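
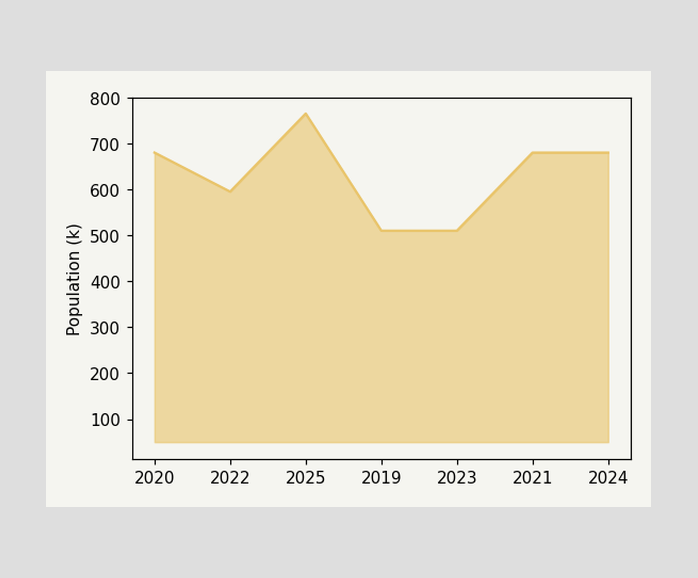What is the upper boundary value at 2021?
At 2021 the upper boundary is at 680k.

680k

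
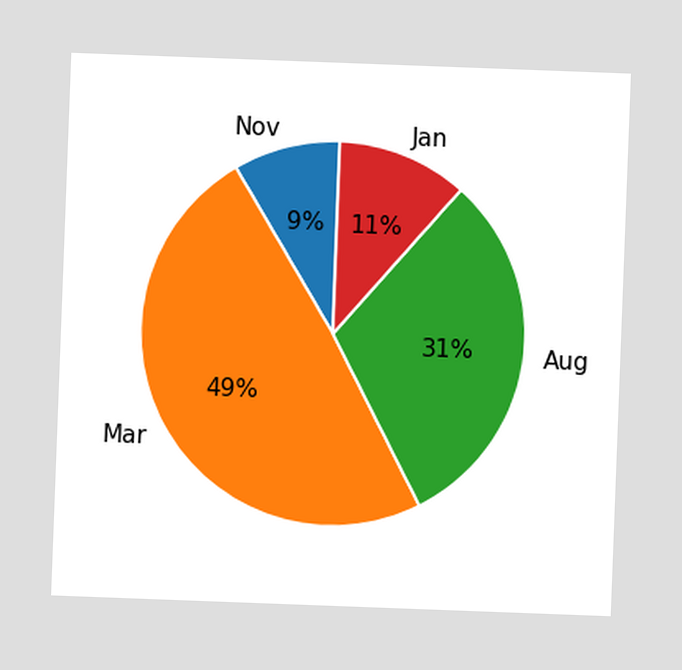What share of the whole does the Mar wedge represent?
49%

The chart is tilted about 2° clockwise. The Mar slice takes up 49% of the pie.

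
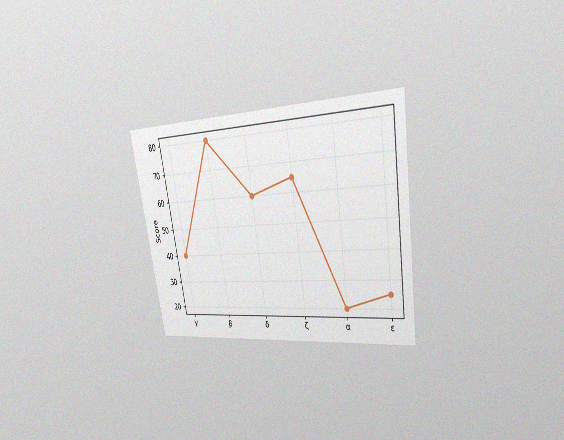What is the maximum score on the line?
80

The chart is tilted about 9° counter-clockwise and viewed slightly from the right, with some photo noise. The highest point is at β, and reading across to the y-axis gives 80.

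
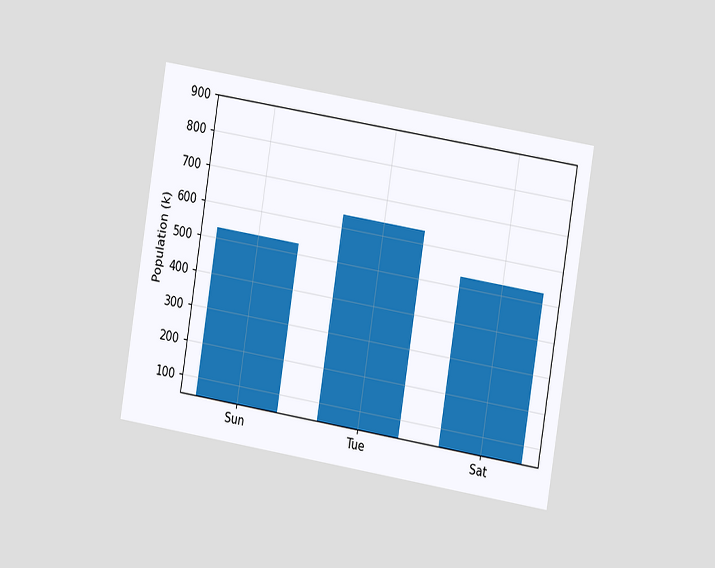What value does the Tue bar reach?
The chart is tilted about 9° clockwise and viewed slightly from the right. Reading along the chart's y-axis, the Tue bar reaches 636k.

636k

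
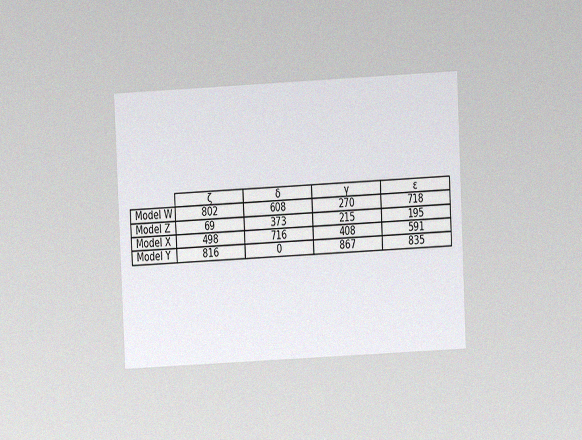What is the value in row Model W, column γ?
270

The chart is tilted about 3° counter-clockwise and viewed at a slight angle, with some photo noise. The (Model W, γ) cell reads 270.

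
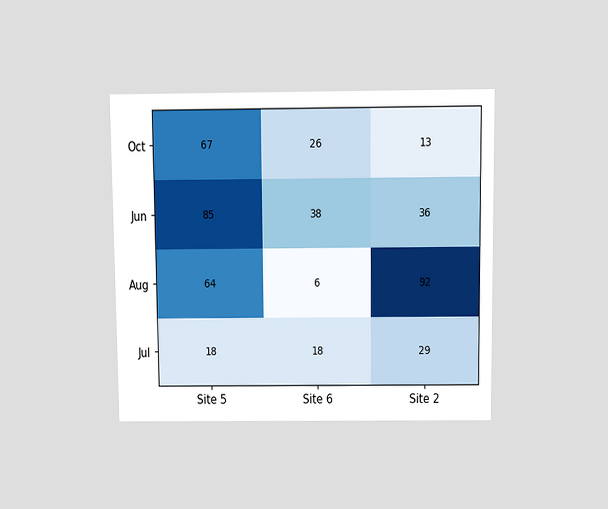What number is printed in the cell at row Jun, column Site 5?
85

The chart is viewed slightly from above. The (Jun, Site 5) cell reads 85.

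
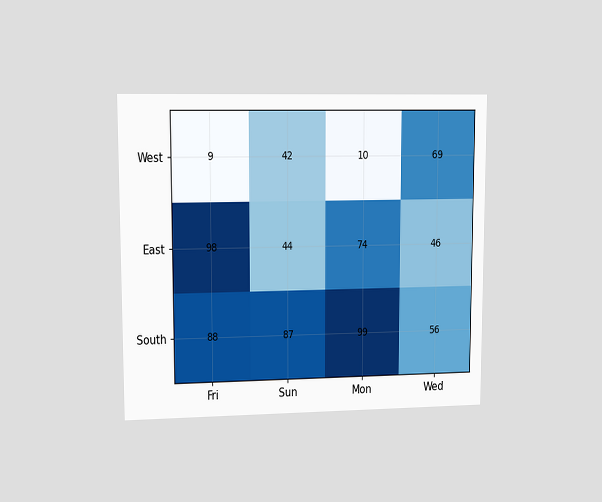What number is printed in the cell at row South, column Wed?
The chart is viewed at a slight angle. The (South, Wed) cell reads 56.

56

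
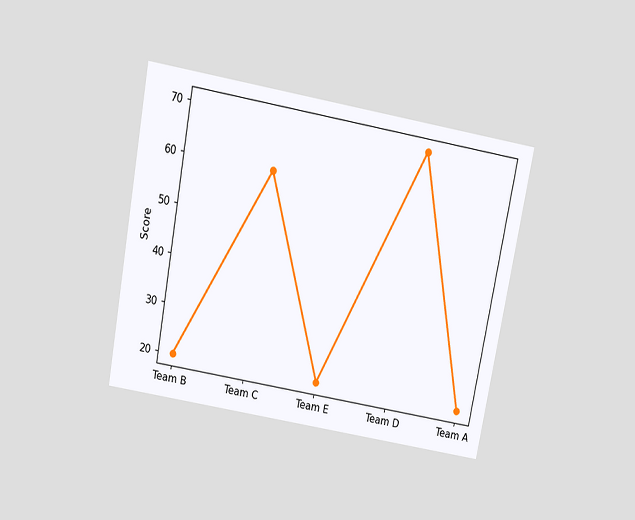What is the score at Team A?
The chart is tilted about 10° clockwise and viewed slightly from above. At Team A, the line is at 20.

20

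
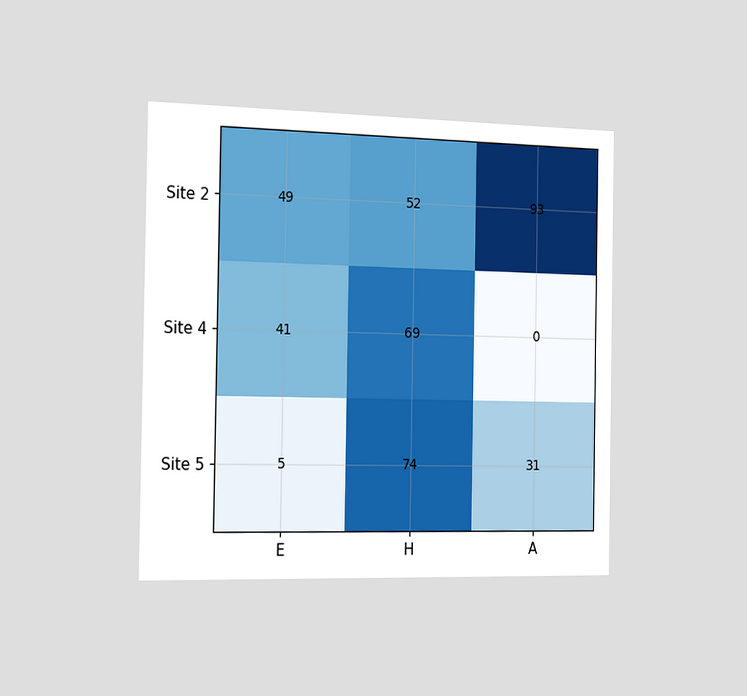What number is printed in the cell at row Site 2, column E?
The chart is viewed slightly from the left. The (Site 2, E) cell reads 49.

49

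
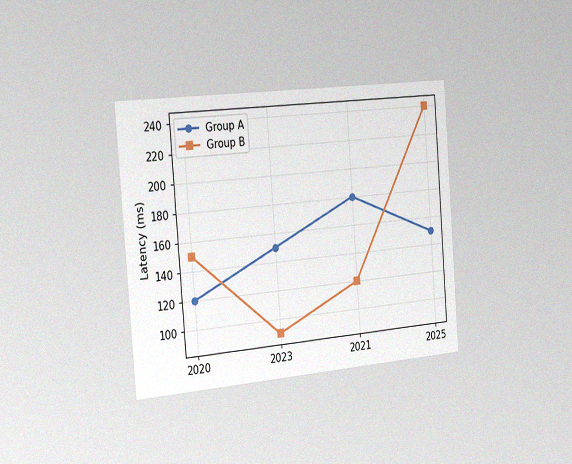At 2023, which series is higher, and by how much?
The chart is tilted about 5° counter-clockwise and viewed slightly from the left, with some photo noise. At 2023, Group A sits above the other line by 60ms.

Group A, by 60ms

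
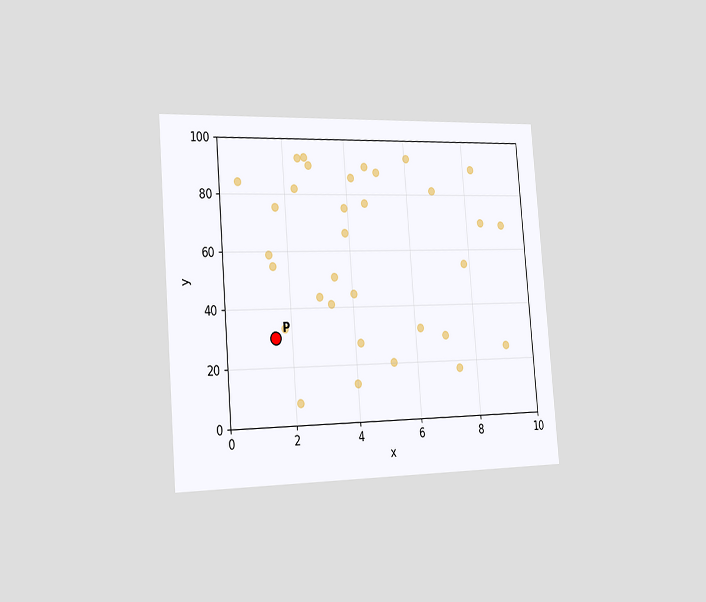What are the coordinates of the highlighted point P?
The chart is tilted about 5° counter-clockwise and viewed slightly from the left. Following the gridlines from P to each axis, P sits at (1.5, 30).

(1.5, 30)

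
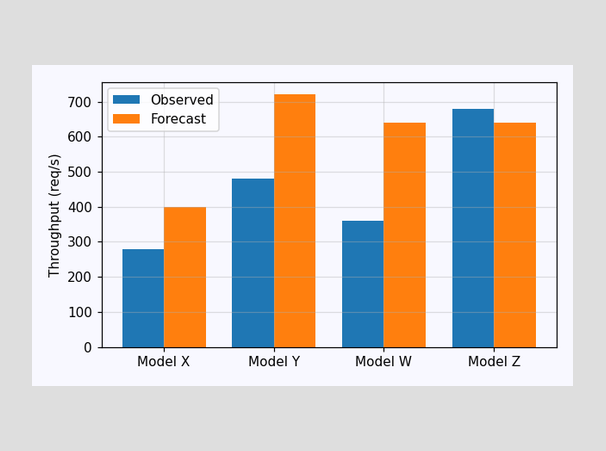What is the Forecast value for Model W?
The Forecast bar at Model W reaches 640req/s on the y-axis.

640req/s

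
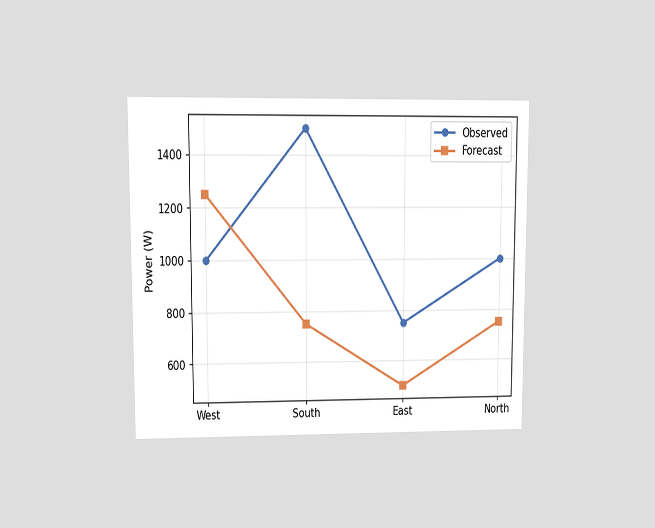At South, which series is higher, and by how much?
The chart is viewed at a slight angle. At South, Observed sits above the other line by 750W.

Observed, by 750W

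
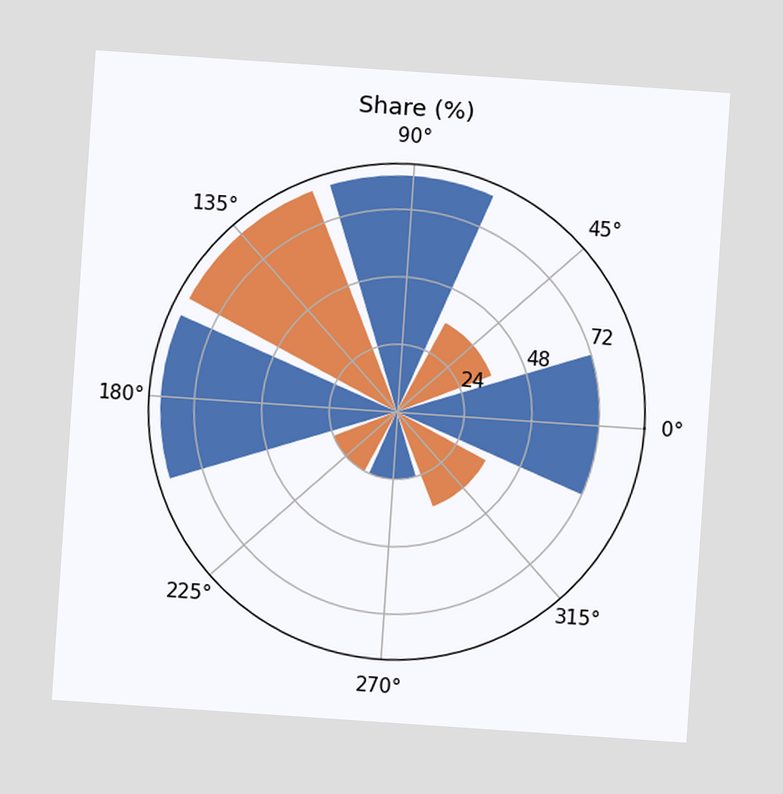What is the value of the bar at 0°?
The chart is tilted about 4° clockwise. The bar at 0° reaches 72% on the radial axis.

72%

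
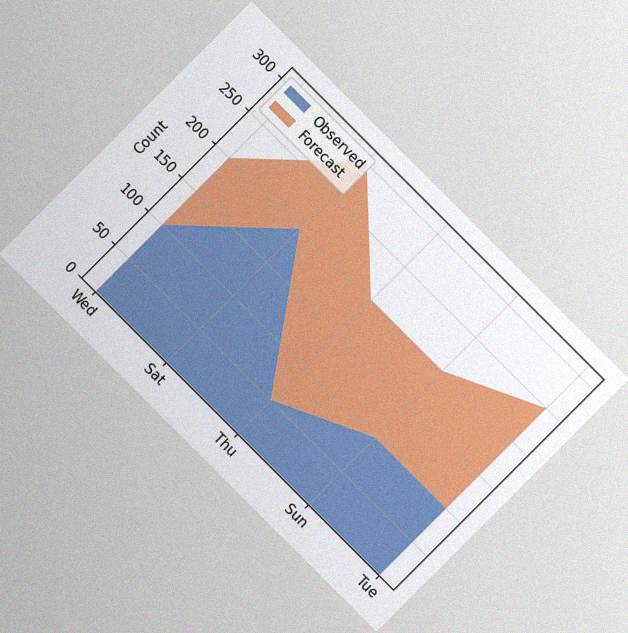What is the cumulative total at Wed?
200

The chart is tilted about 45° clockwise, with some photo noise. The stacked total at Wed reaches 200.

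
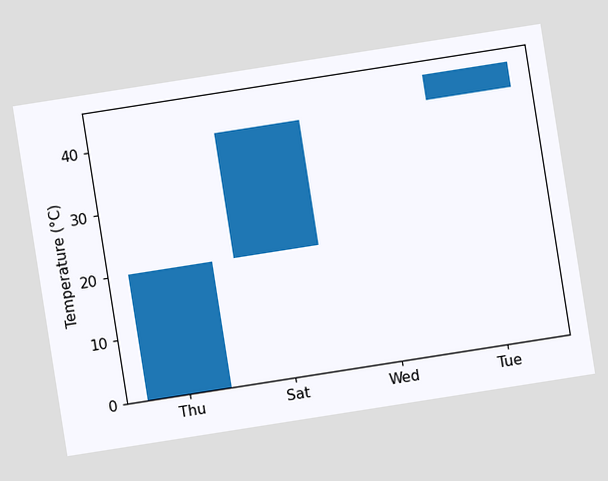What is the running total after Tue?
The chart is tilted about 9° counter-clockwise. After Tue the running total reaches 44°C.

44°C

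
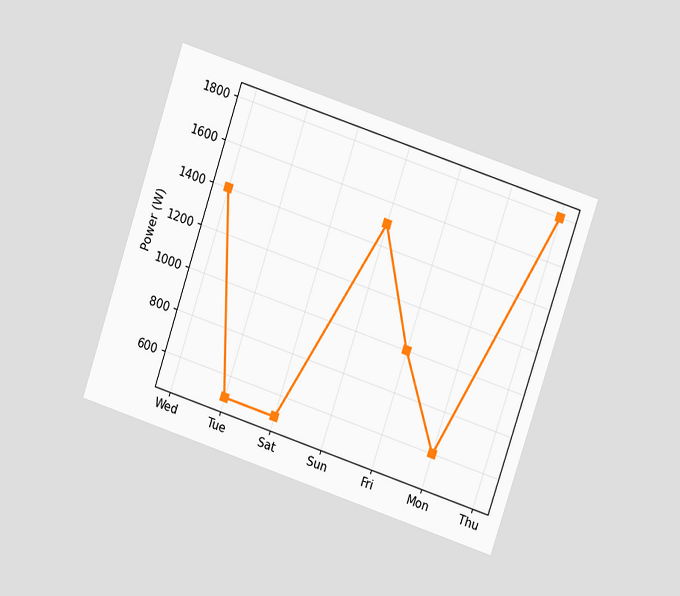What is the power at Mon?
600W

The chart is tilted about 18° clockwise and viewed at a slight angle. At Mon, the line is at 600W.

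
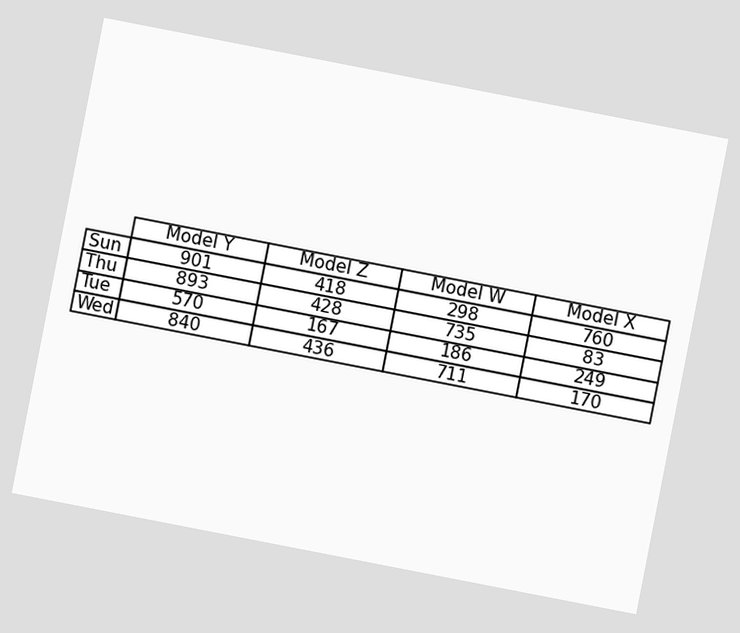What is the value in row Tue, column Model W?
The chart is tilted about 11° clockwise. The (Tue, Model W) cell reads 186.

186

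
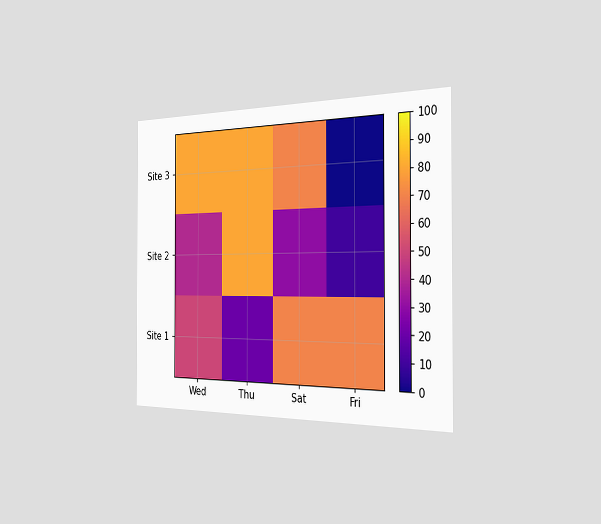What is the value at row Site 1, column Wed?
The chart is viewed slightly from the right. Matching cell (Site 1, Wed) against the colorbar gives 50.

50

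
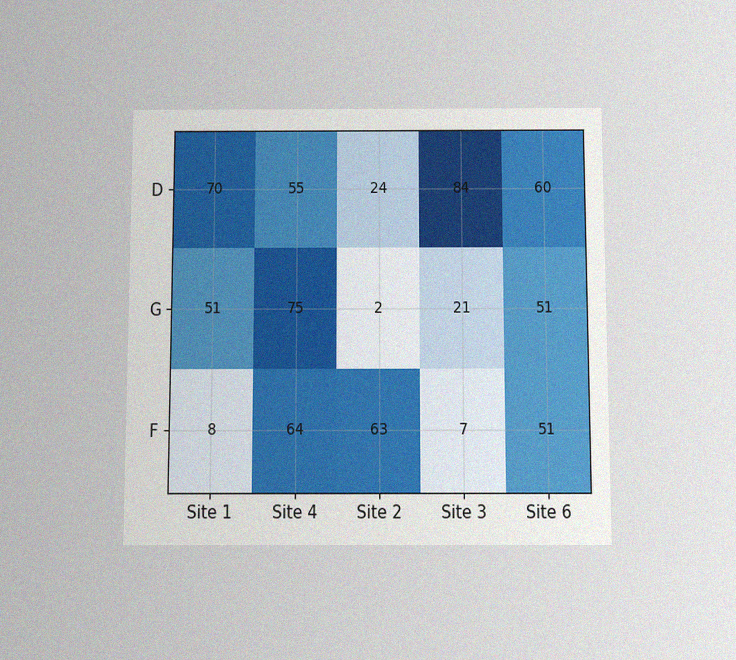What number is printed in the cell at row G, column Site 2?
The chart is viewed slightly from below, with some photo noise. The (G, Site 2) cell reads 2.

2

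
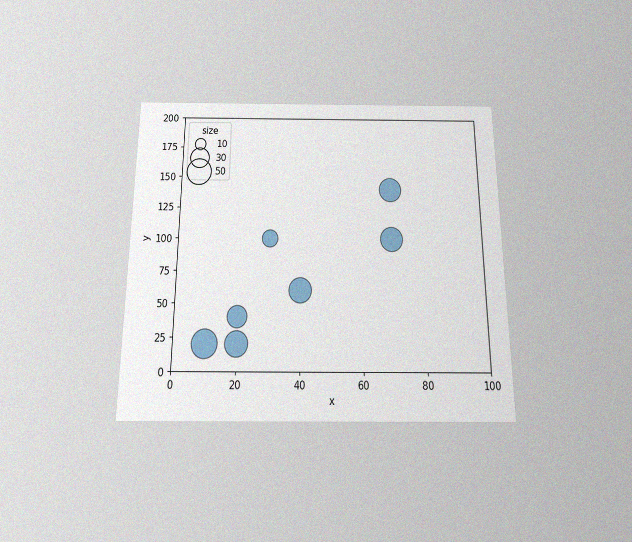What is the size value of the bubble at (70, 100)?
The chart is viewed slightly from below, with some photo noise. Matching the bubble at (70, 100) against the size legend gives 40.

40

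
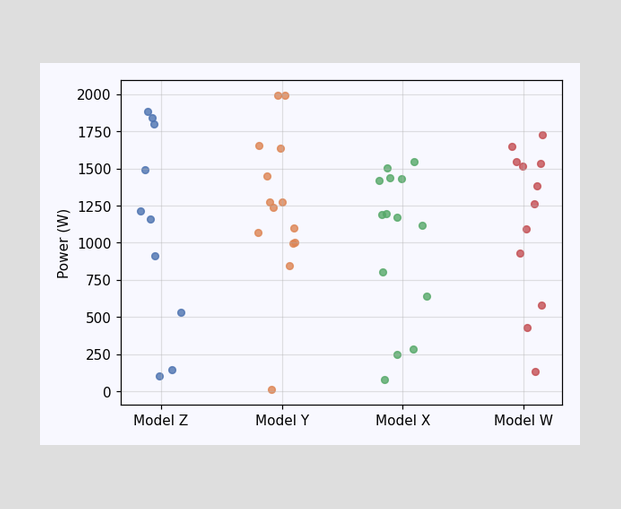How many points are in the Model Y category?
14

Counting the markers in the Model Y column gives 14.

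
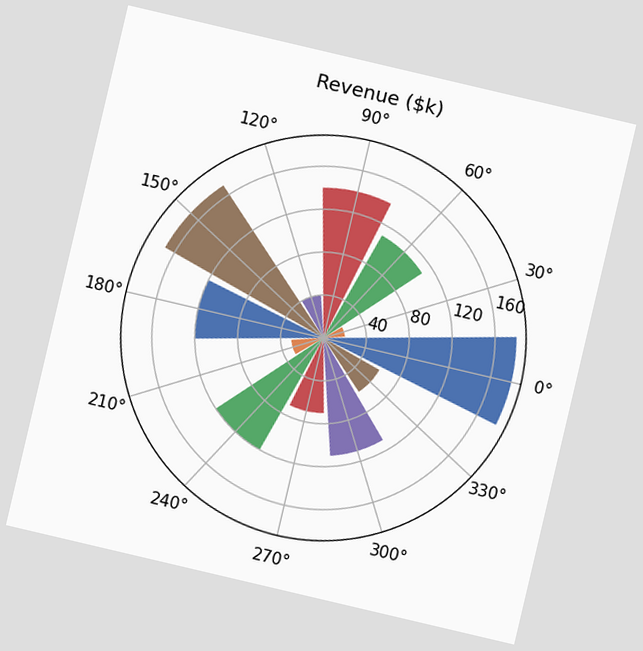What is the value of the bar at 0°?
The chart is tilted about 13° clockwise. The bar at 0° reaches $180k on the radial axis.

$180k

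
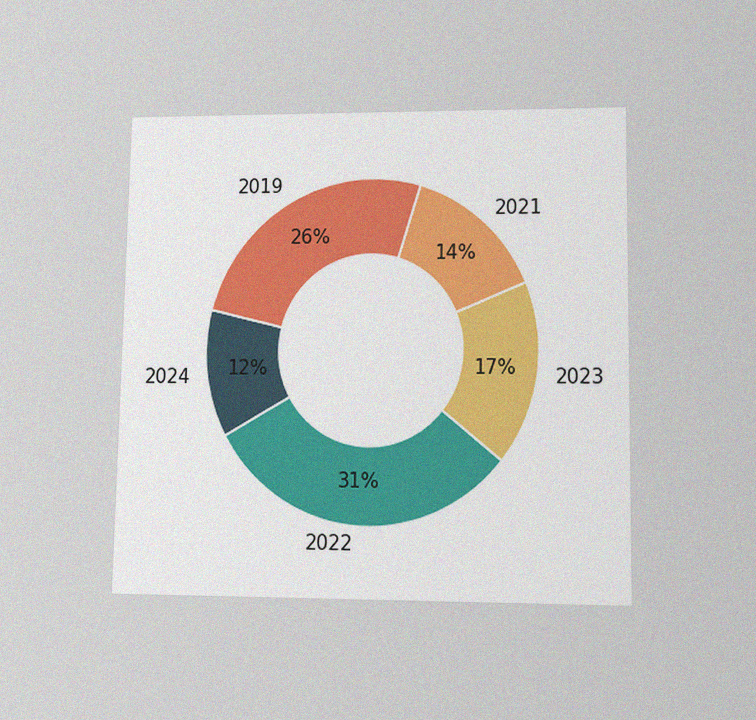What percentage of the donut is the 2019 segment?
The chart is viewed at a slight angle, with some photo noise. The 2019 segment takes up 26% of the ring.

26%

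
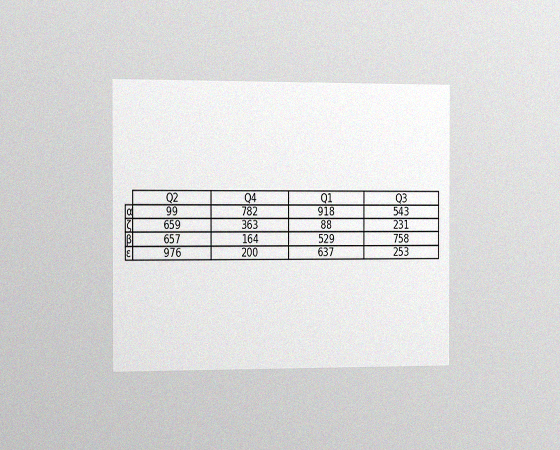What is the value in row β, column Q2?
657

The chart is viewed slightly from the left, with some photo noise. The (β, Q2) cell reads 657.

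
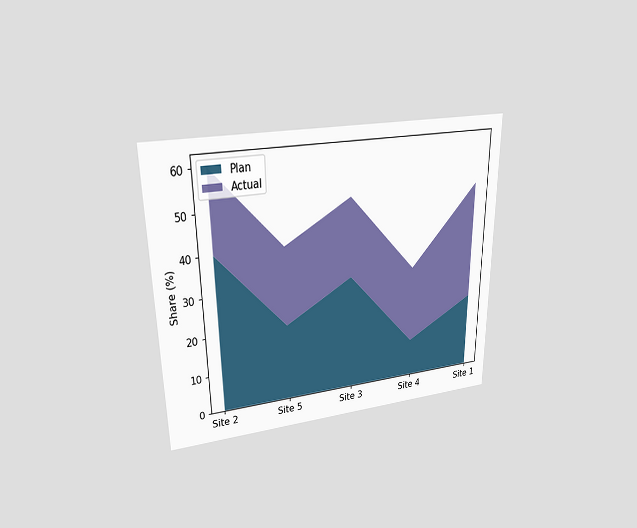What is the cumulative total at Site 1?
The chart is viewed slightly from above. The stacked total at Site 1 reaches 50%.

50%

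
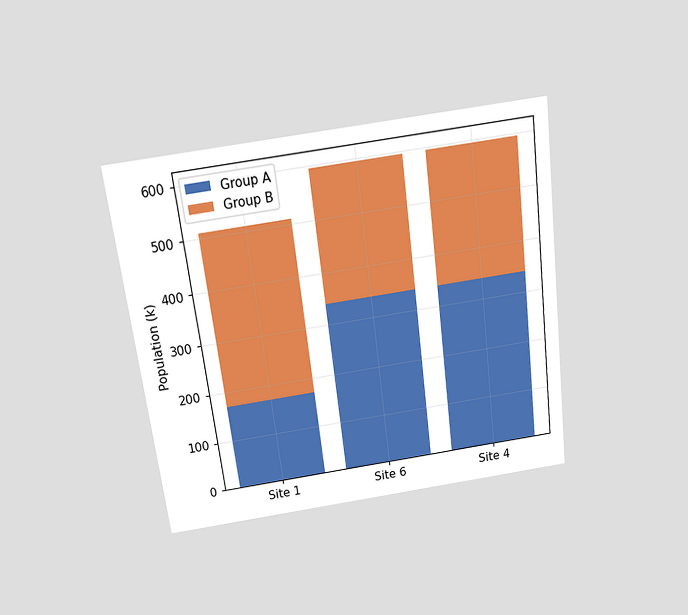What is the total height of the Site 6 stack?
The chart is tilted about 7° counter-clockwise and viewed slightly from above. The Site 6 stack's top reaches 595k on the y-axis.

595k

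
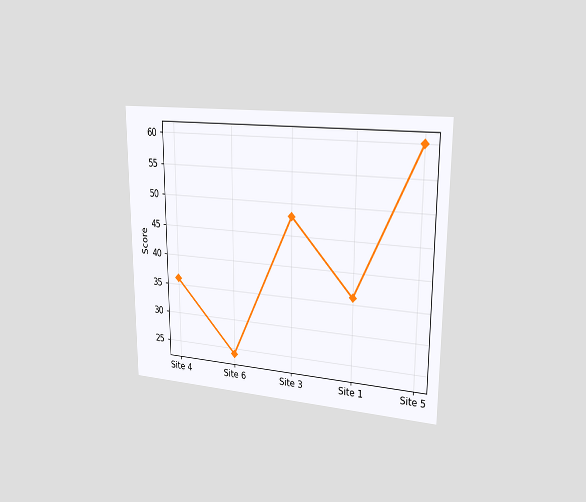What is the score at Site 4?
The chart is viewed slightly from the right. At Site 4, the line is at 36.

36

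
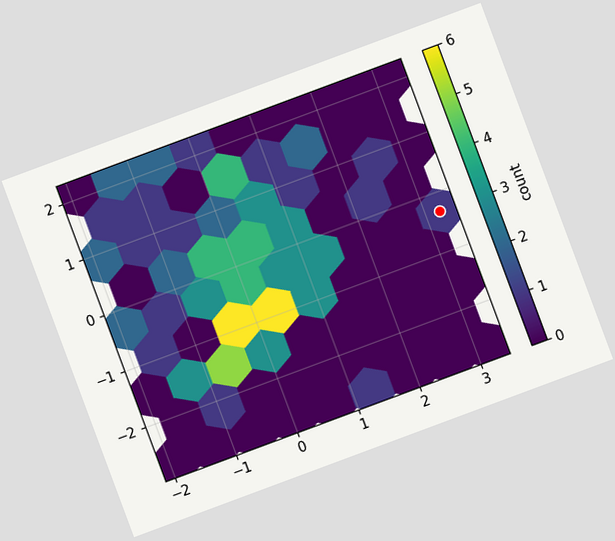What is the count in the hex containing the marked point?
The chart is tilted about 20° counter-clockwise. The marked hex reads 1 on the colorbar.

1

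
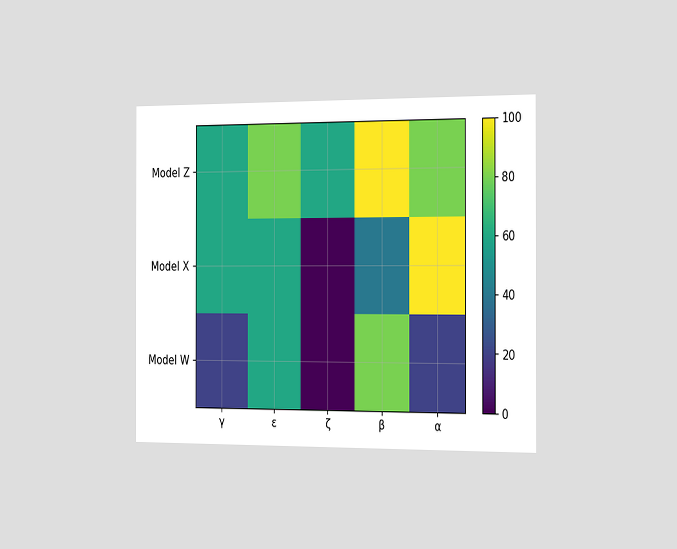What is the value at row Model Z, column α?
The chart is viewed slightly from the right. Matching cell (Model Z, α) against the colorbar gives 80.

80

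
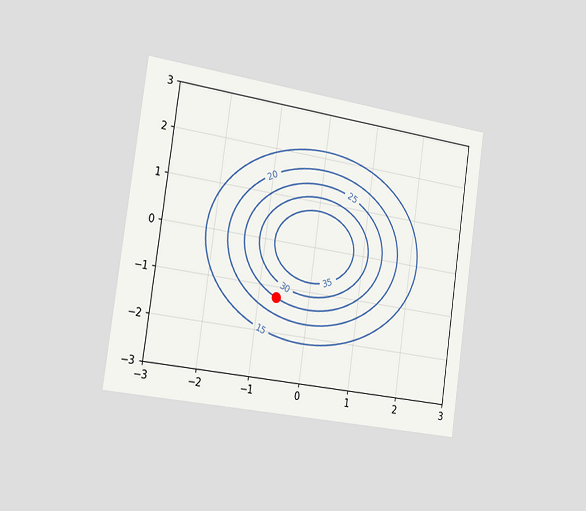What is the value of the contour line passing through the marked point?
The chart is tilted about 8° clockwise and viewed slightly from the left. The marked point sits on the contour labelled 25.

25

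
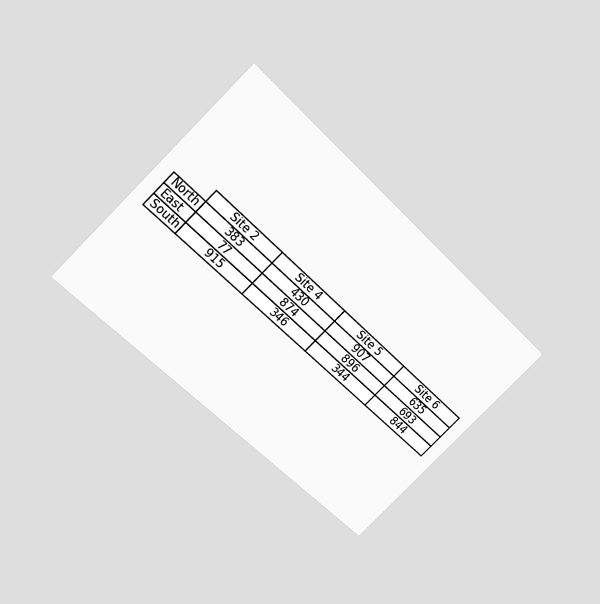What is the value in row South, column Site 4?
The chart is tilted about 45° clockwise and viewed slightly from above. The (South, Site 4) cell reads 346.

346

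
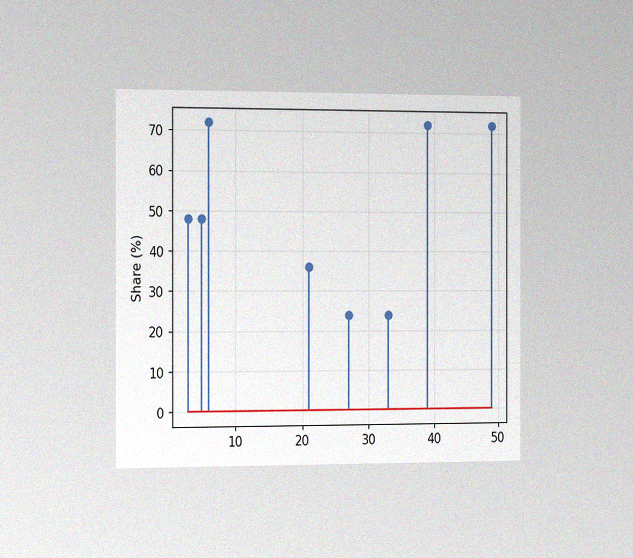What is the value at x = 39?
The chart is viewed slightly from the left, with some photo noise. The stem at x=39 reaches 72%.

72%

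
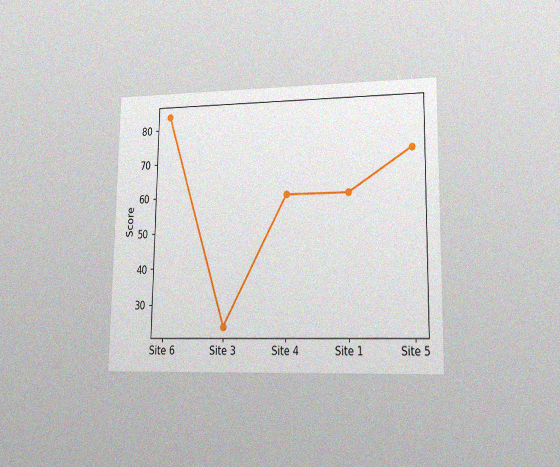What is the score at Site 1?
The chart is viewed at a slight angle, with some photo noise. At Site 1, the line is at 60.

60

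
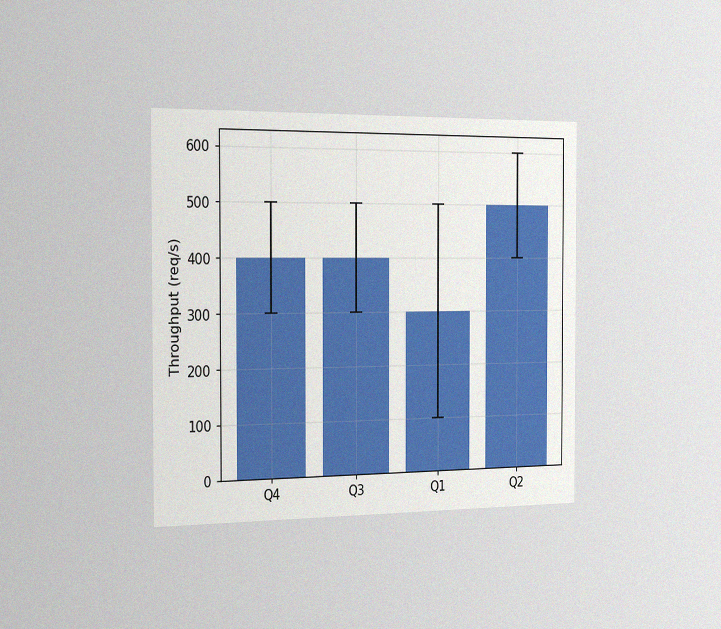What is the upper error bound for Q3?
500req/s

The chart is viewed slightly from the left, with some photo noise. The Q3 bar's upper whisker reaches 500req/s.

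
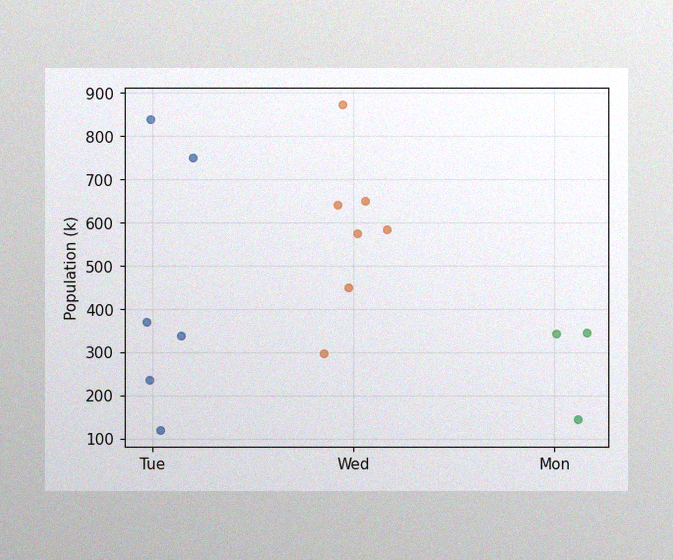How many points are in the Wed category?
7

The image has some photo noise and uneven lighting. Counting the markers in the Wed column gives 7.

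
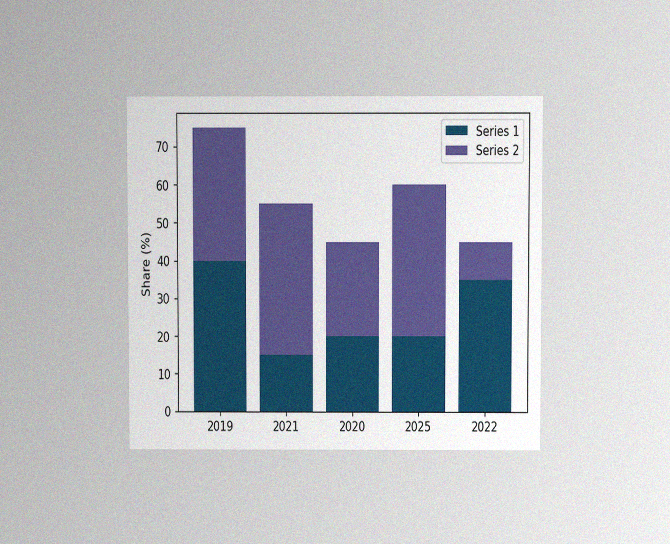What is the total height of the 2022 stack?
The chart is viewed at a slight angle, with some photo noise. The 2022 stack's top reaches 45% on the y-axis.

45%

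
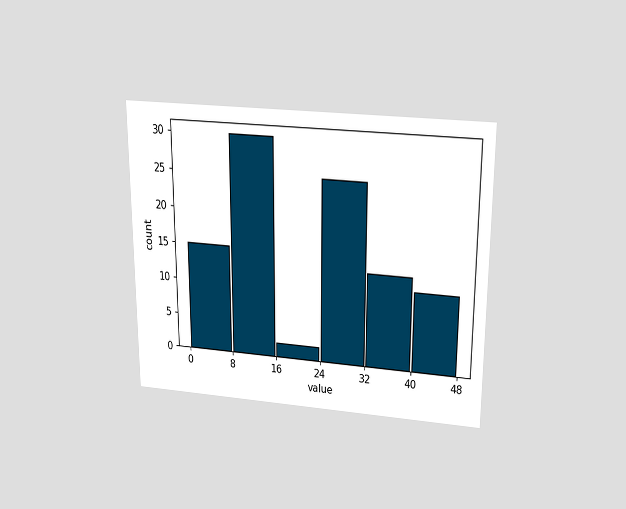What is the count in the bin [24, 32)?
The chart is viewed slightly from above. The [24, 32) bin has height 25.

25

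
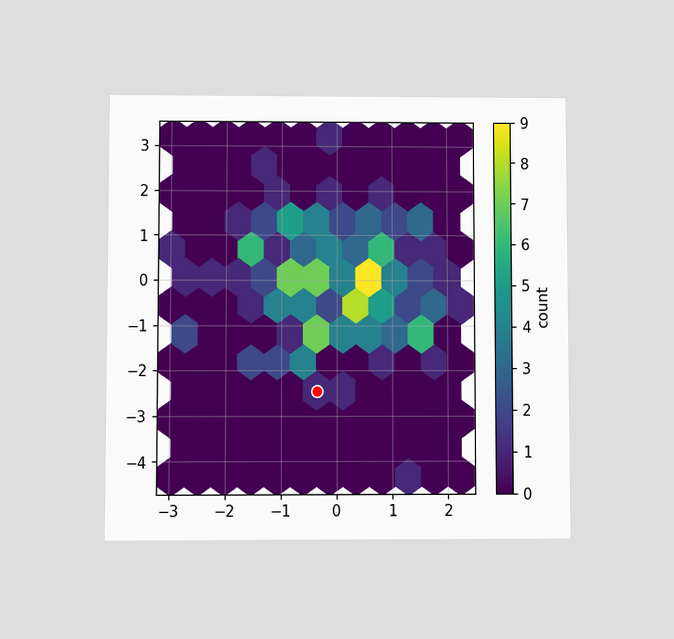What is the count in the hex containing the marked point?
1

The chart is viewed at a slight angle. The marked hex reads 1 on the colorbar.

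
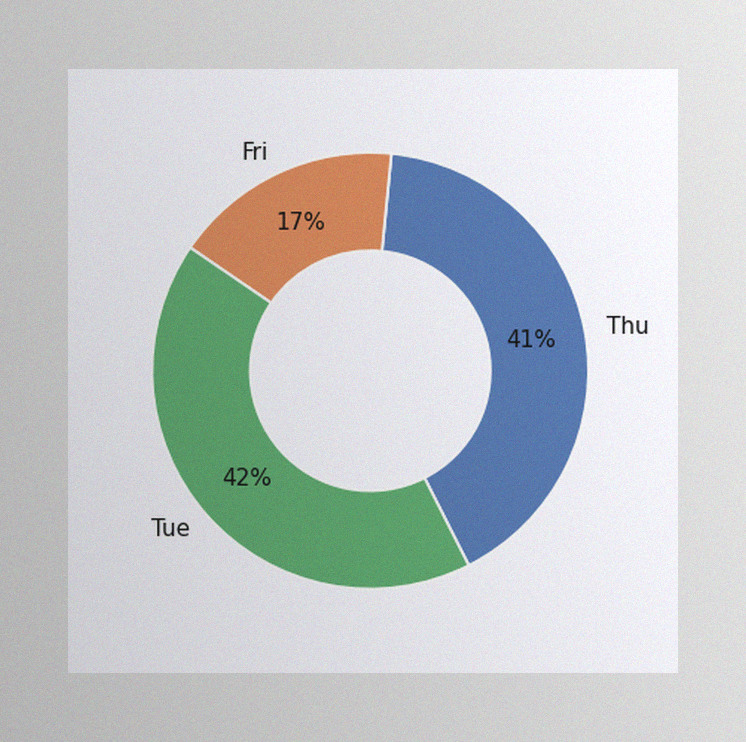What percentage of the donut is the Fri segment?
The image has some photo noise and uneven lighting. The Fri segment takes up 17% of the ring.

17%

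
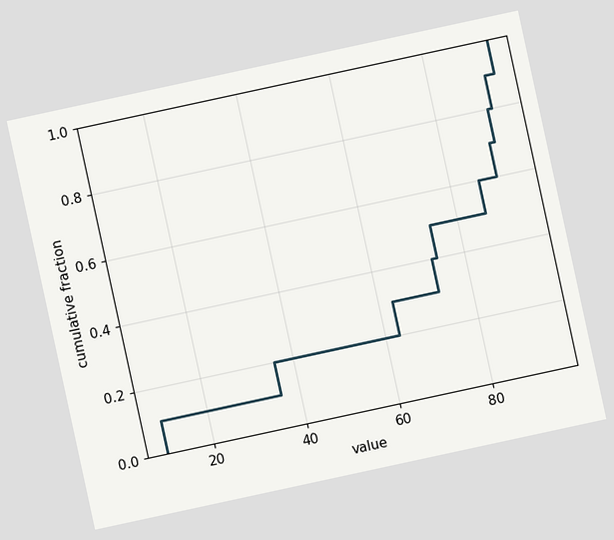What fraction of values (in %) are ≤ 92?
90%

The chart is tilted about 12° counter-clockwise. At x=92 the ECDF step is at 90%.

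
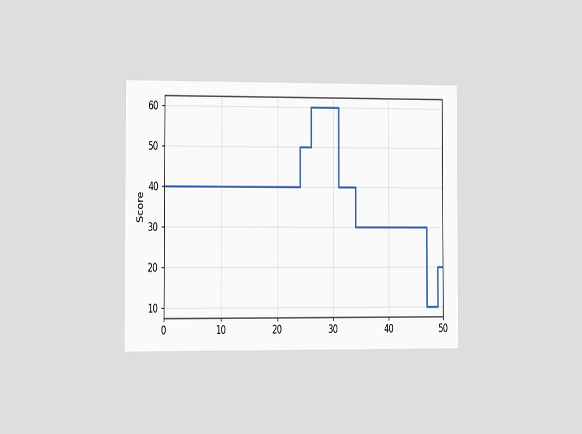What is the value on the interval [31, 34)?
40

The chart is viewed slightly from the left. On [31, 34) the step sits at 40.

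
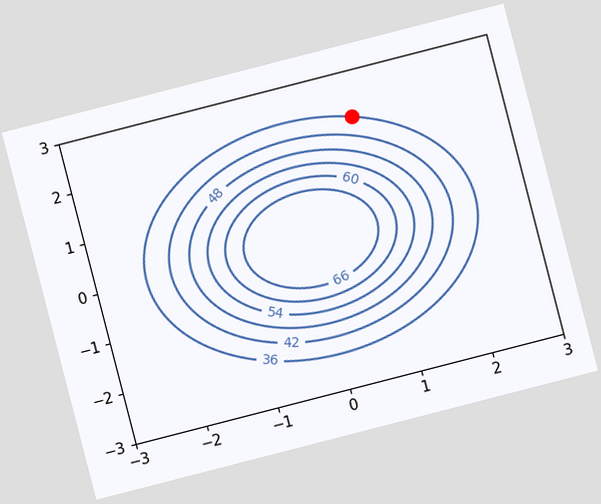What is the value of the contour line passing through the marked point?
36

The chart is tilted about 14° counter-clockwise. The marked point sits on the contour labelled 36.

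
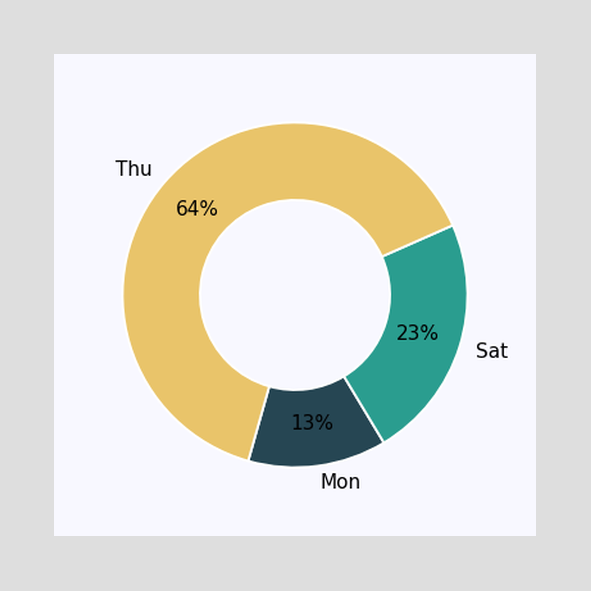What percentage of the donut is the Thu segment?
64%

The Thu segment takes up 64% of the ring.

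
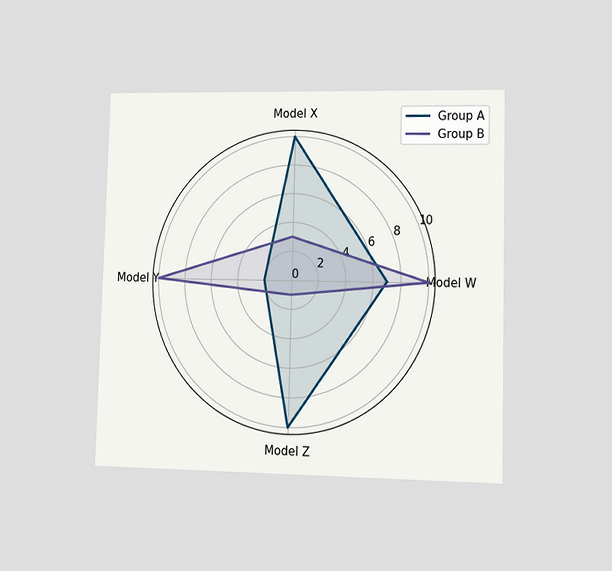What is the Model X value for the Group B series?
The chart is viewed at a slight angle. On the Model X axis, Group B reaches 3.

3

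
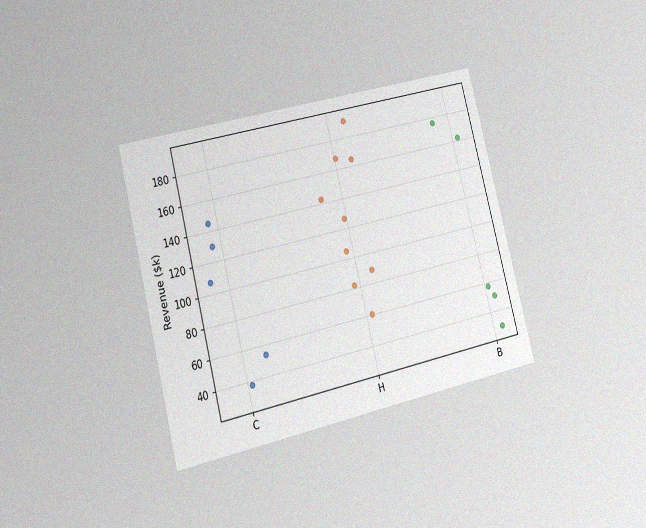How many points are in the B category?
5

The chart is tilted about 14° counter-clockwise and viewed slightly from the left, with some photo noise. Counting the markers in the B column gives 5.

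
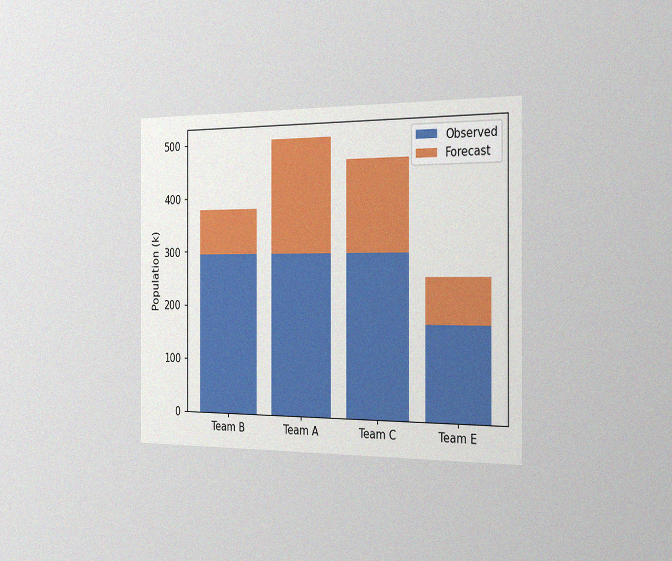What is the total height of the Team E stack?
The chart is viewed slightly from the right, with some photo noise. The Team E stack's top reaches 252k on the y-axis.

252k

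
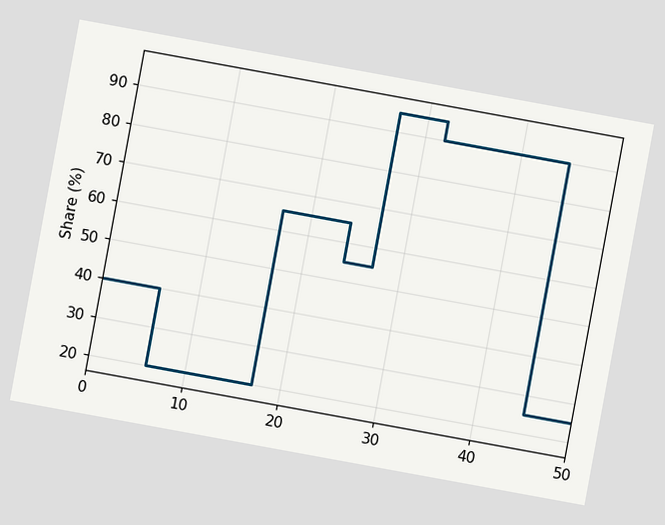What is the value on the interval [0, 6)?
40%

The chart is tilted about 10° clockwise. On [0, 6) the step sits at 40%.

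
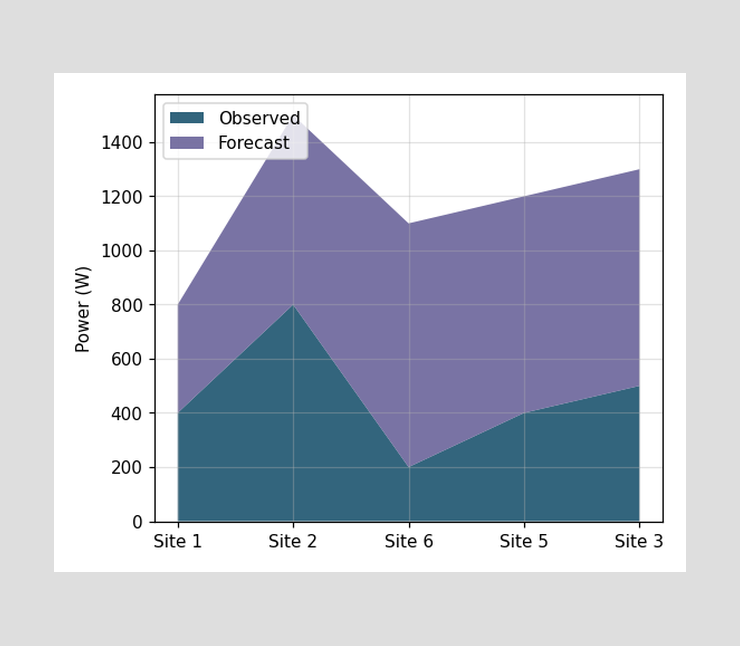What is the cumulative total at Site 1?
800W

The stacked total at Site 1 reaches 800W.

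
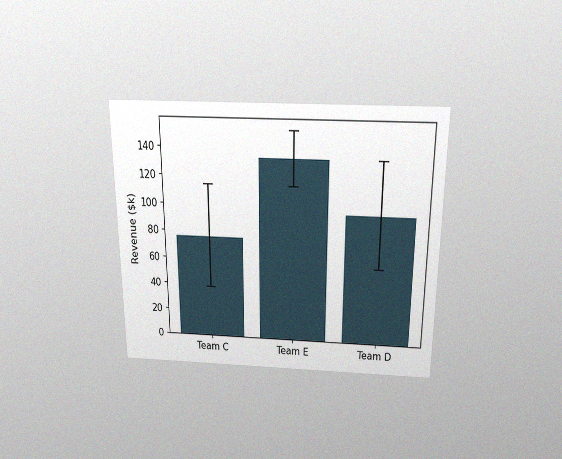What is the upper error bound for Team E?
$152k

The chart is viewed slightly from above, with some photo noise. The Team E bar's upper whisker reaches $152k.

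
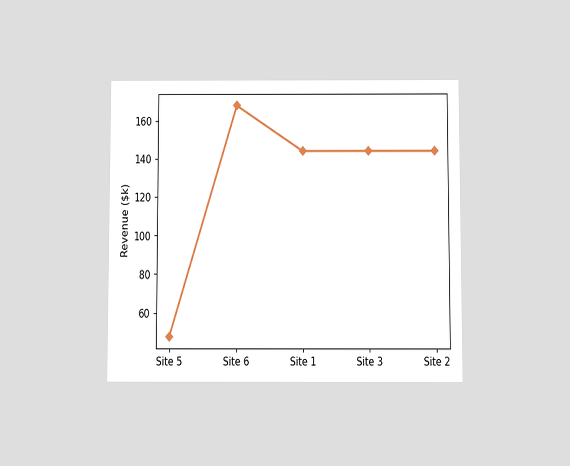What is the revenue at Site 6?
The chart is viewed slightly from below. At Site 6, the line is at $168k.

$168k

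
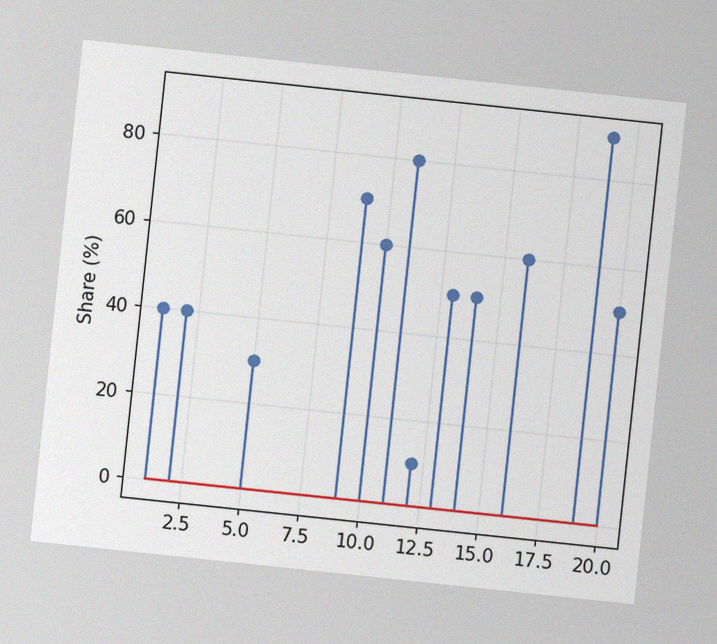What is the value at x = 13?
50%

The chart is tilted about 6° clockwise, with some photo noise. The stem at x=13 reaches 50%.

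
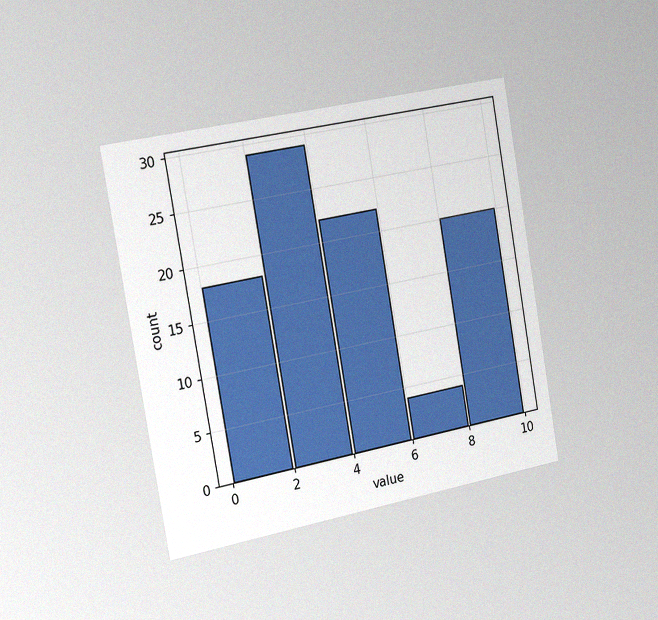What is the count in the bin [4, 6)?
22

The chart is tilted about 10° counter-clockwise and viewed slightly from the left, with some photo noise. The [4, 6) bin has height 22.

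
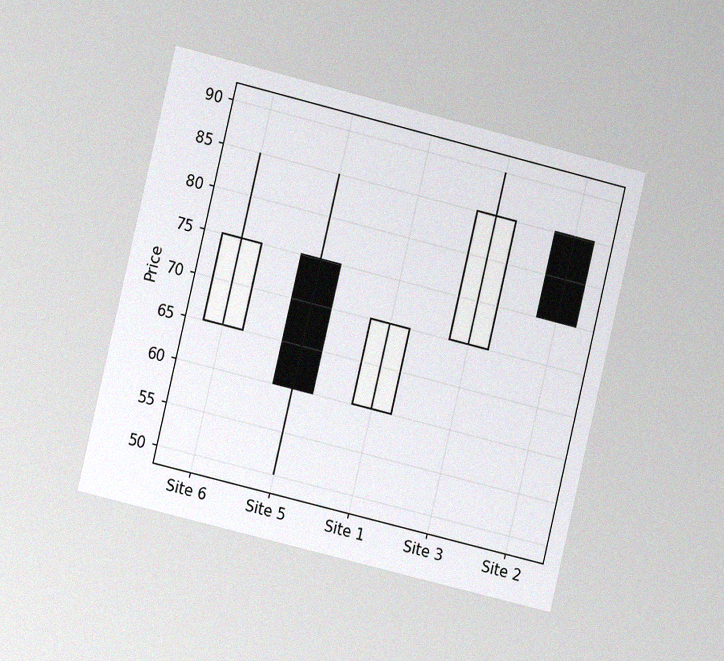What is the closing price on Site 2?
The chart is tilted about 14° clockwise and viewed slightly from the left, with some photo noise. The Site 2 candle closes at 75.

75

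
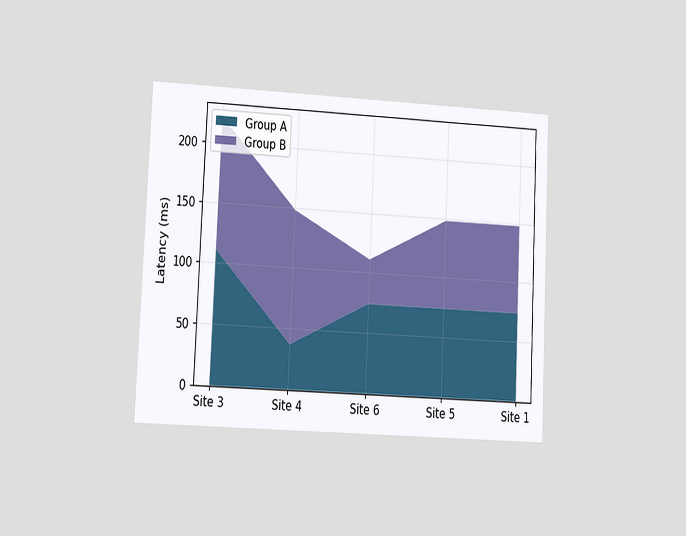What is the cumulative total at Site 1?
The chart is tilted about 3° clockwise and viewed at a slight angle. The stacked total at Site 1 reaches 148ms.

148ms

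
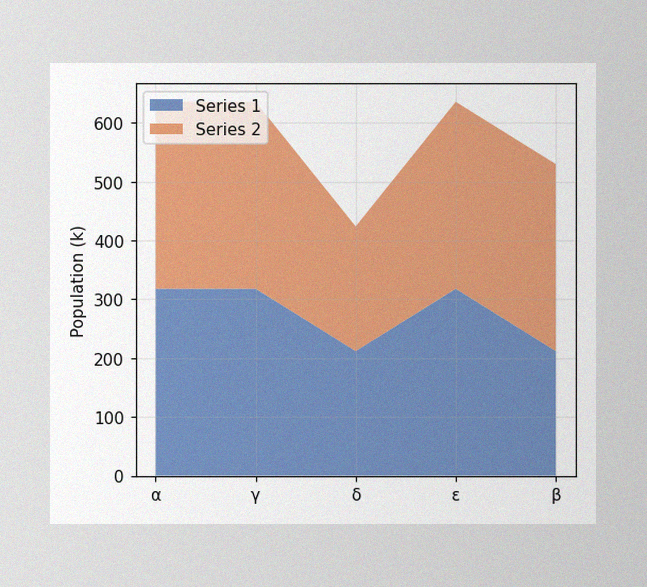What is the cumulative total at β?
530k

The image has some photo noise and uneven lighting. The stacked total at β reaches 530k.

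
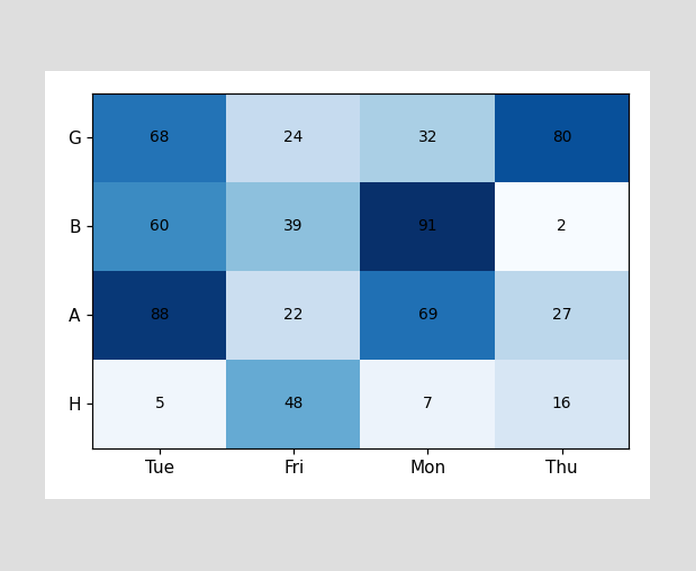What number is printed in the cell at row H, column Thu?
The (H, Thu) cell reads 16.

16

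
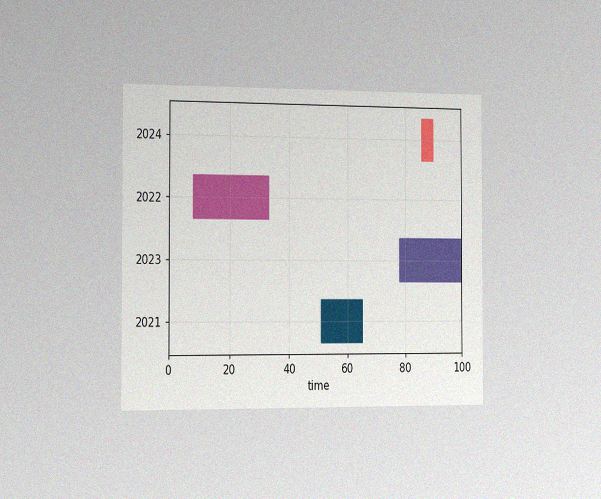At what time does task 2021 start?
51

The chart is viewed slightly from the left, with some photo noise. The 2021 bar begins at t=51.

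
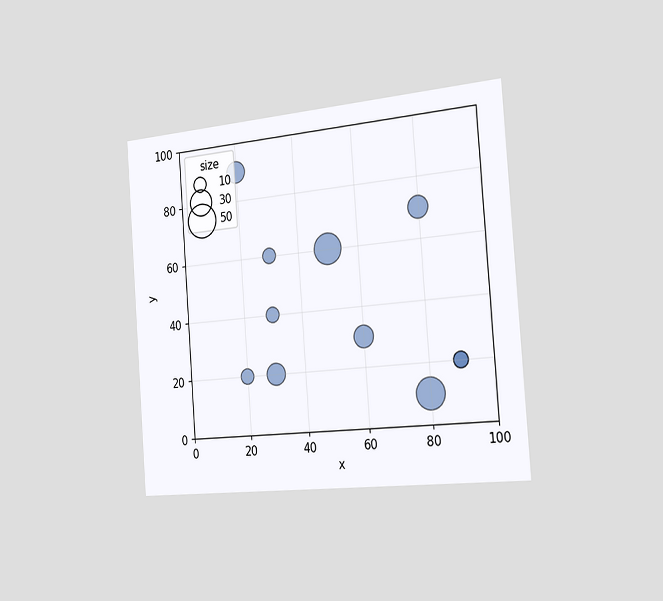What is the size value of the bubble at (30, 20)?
20

The chart is tilted about 4° counter-clockwise and viewed slightly from the right. Matching the bubble at (30, 20) against the size legend gives 20.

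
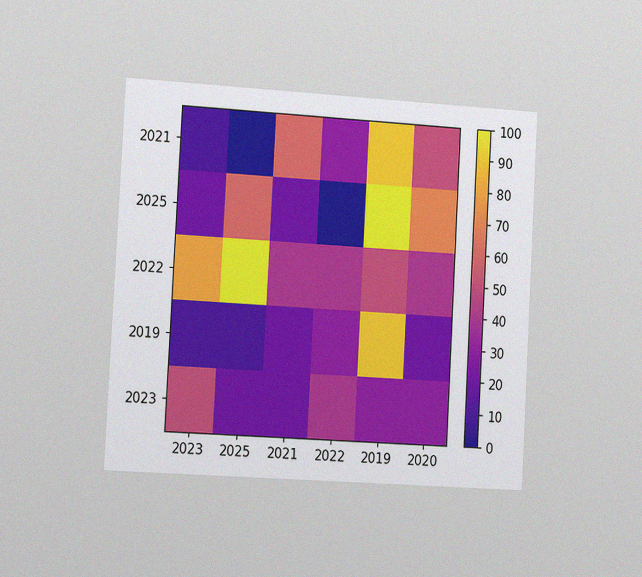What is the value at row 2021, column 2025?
0

The chart is tilted about 3° clockwise and viewed slightly from the left, with some photo noise. Matching cell (2021, 2025) against the colorbar gives 0.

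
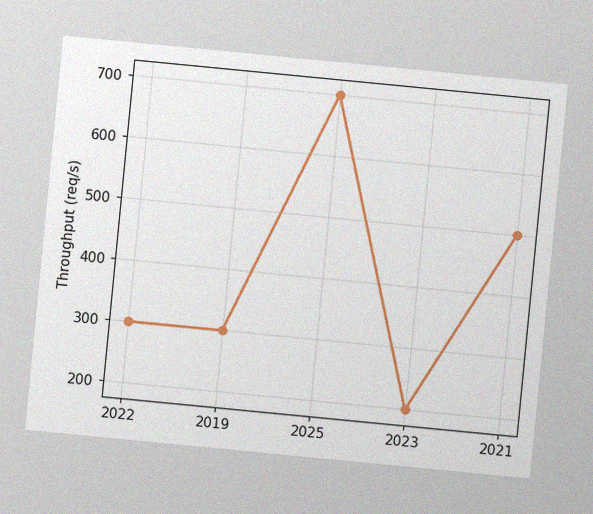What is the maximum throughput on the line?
The chart is tilted about 6° clockwise, with some photo noise. The highest point is at 2025, and reading across to the y-axis gives 700req/s.

700req/s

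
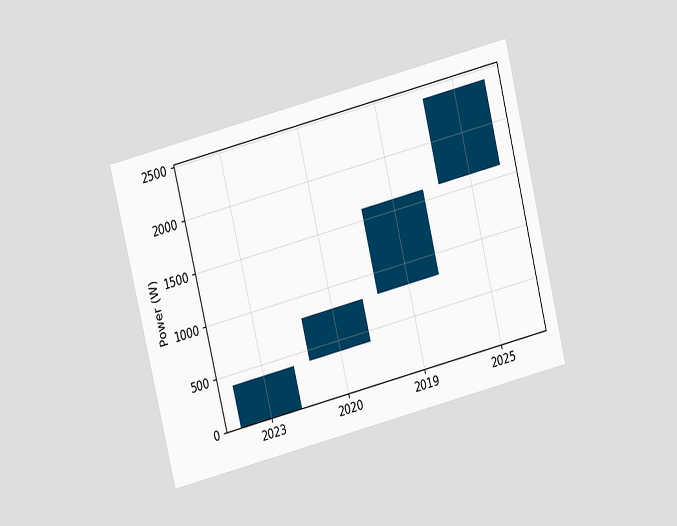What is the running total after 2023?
The chart is tilted about 14° counter-clockwise and viewed slightly from above. After 2023 the running total reaches 400W.

400W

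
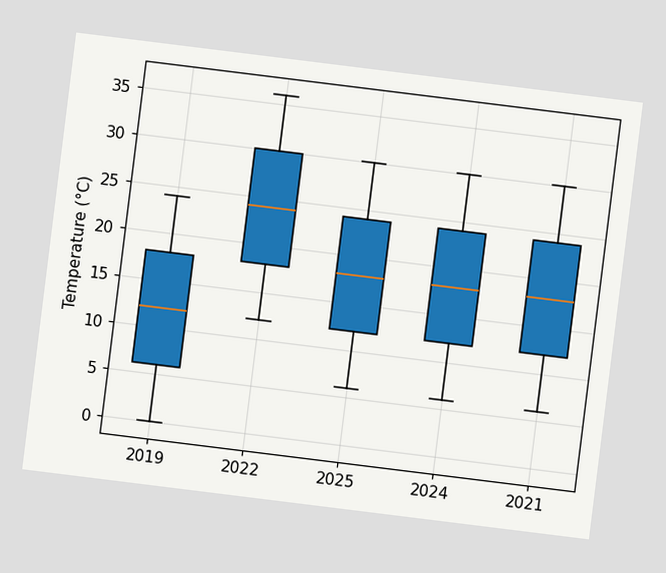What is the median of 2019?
12°C

The chart is tilted about 7° clockwise. The median line in the 2019 box sits at 12°C.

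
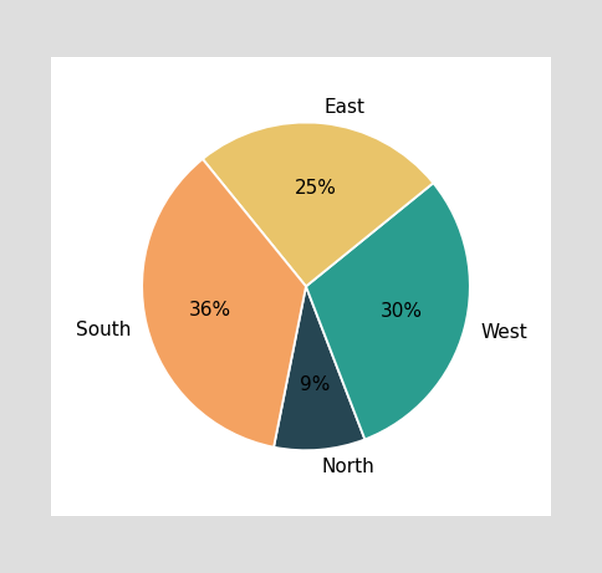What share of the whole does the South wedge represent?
The South slice takes up 36% of the pie.

36%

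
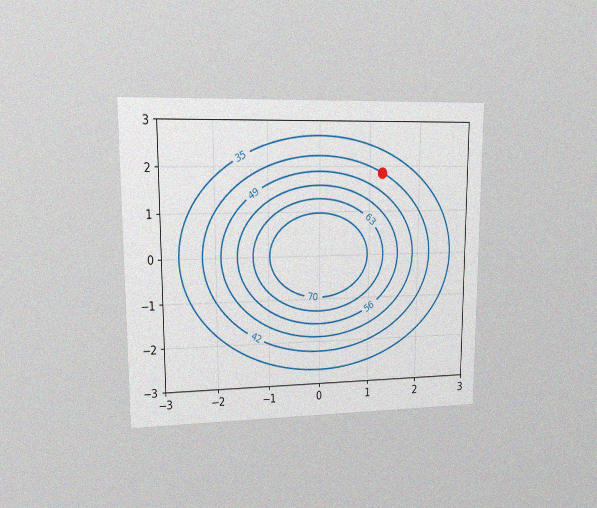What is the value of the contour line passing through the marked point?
42

The chart is viewed at a slight angle, with some photo noise. The marked point sits on the contour labelled 42.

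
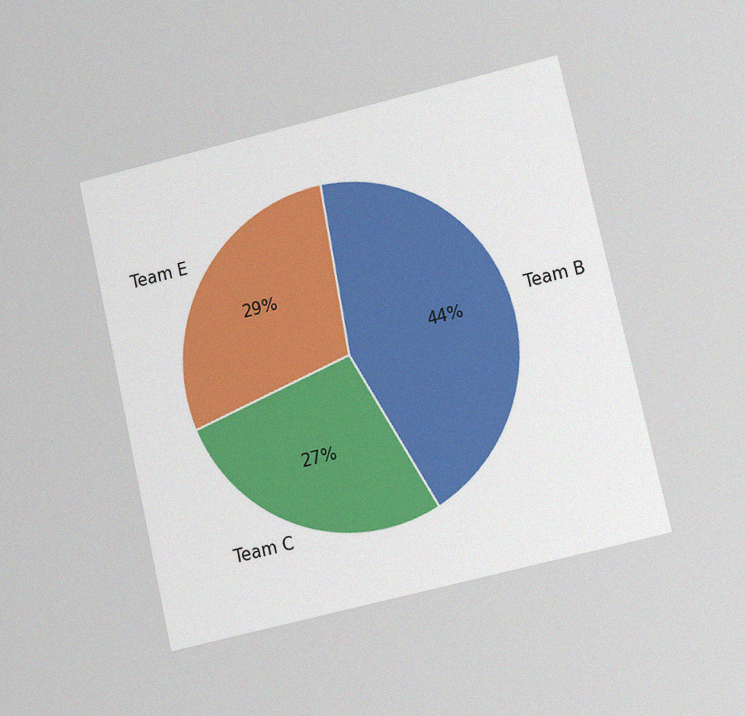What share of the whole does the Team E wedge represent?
The chart is tilted about 13° counter-clockwise and viewed at a slight angle, with some photo noise. The Team E slice takes up 29% of the pie.

29%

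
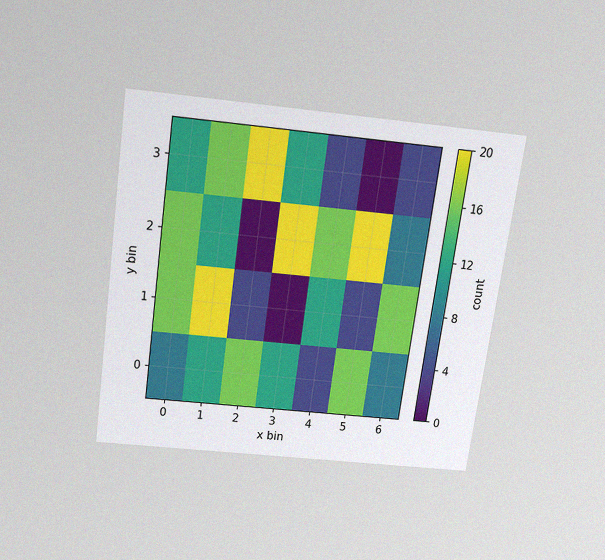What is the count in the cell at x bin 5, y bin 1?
4

The chart is tilted about 8° clockwise and viewed slightly from above, with some photo noise. Matching the cell (5, 1) against the colorbar gives 4.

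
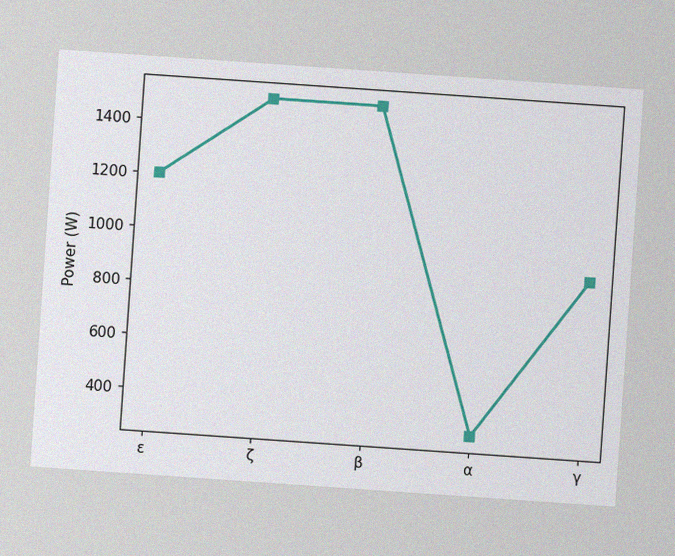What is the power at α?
The chart is tilted about 4° clockwise, with some photo noise. At α, the line is at 300W.

300W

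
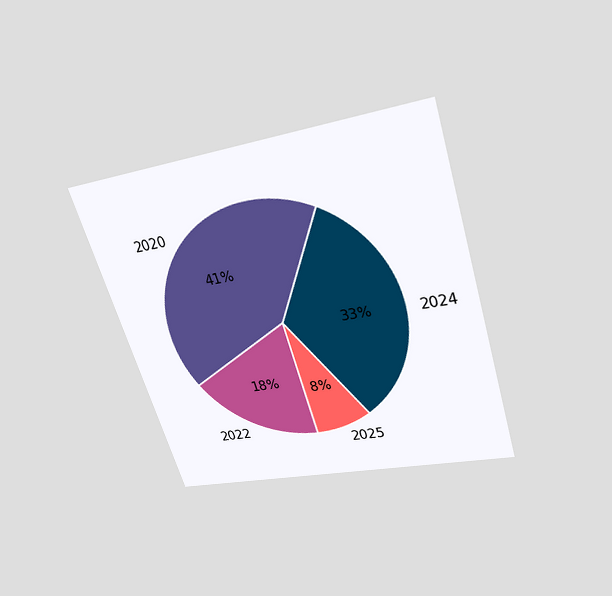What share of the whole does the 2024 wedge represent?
The chart is tilted about 17° counter-clockwise and viewed slightly from above. The 2024 slice takes up 33% of the pie.

33%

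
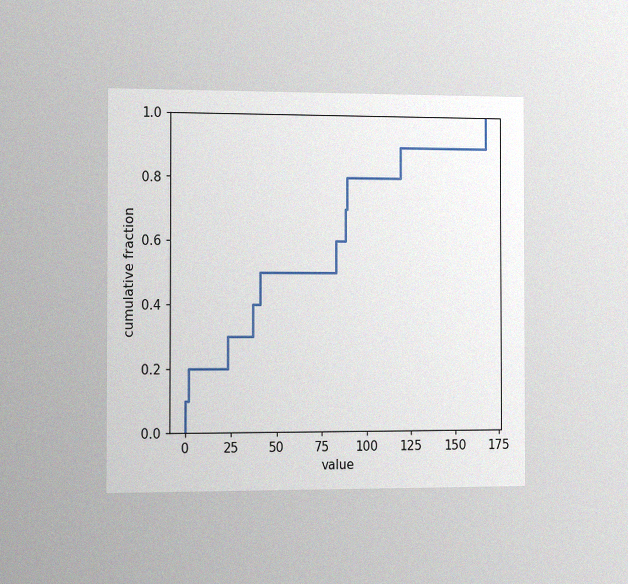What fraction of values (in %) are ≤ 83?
The chart is viewed slightly from the left, with some photo noise. At x=83 the ECDF step is at 60%.

60%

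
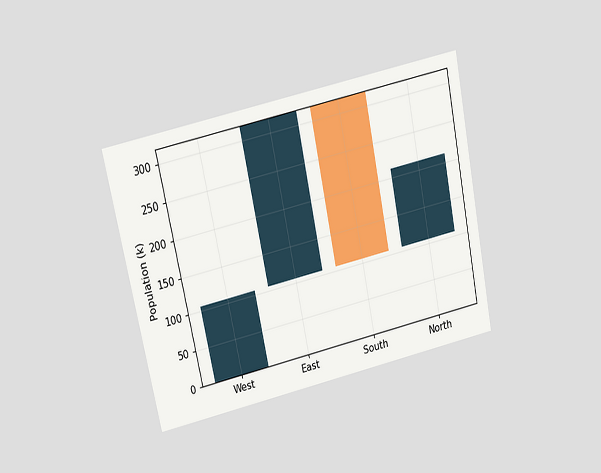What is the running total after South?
106k

The chart is tilted about 12° counter-clockwise and viewed slightly from above. After South the running total reaches 106k.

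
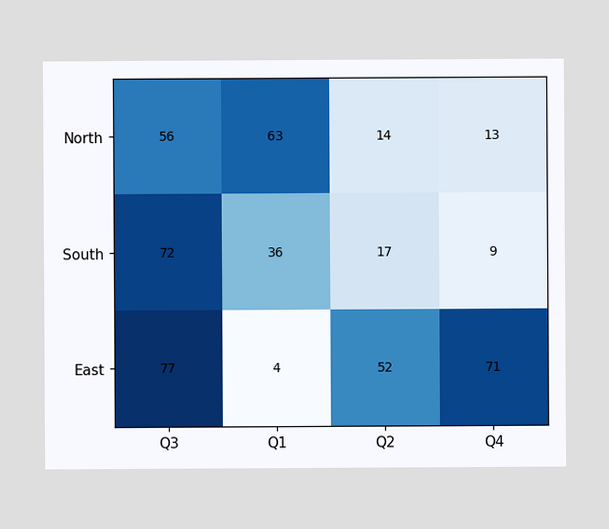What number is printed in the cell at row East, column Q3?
The (East, Q3) cell reads 77.

77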